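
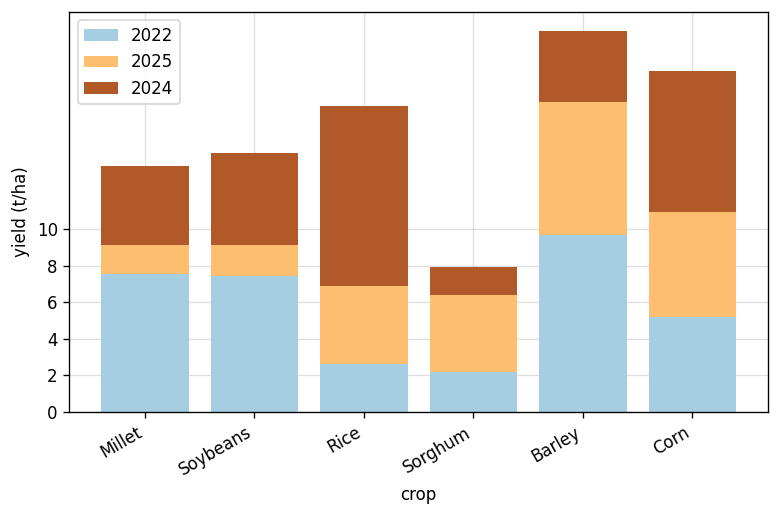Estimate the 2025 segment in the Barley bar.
2025 top ≈ 16, bottom ≈ 10; segment ≈ 6.

≈ 6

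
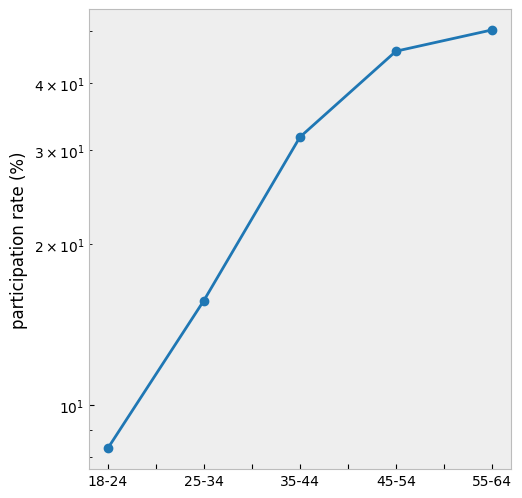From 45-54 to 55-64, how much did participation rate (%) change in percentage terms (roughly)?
45-54 ≈ 45, 55-64 ≈ 50; (50 − 45) / 45 ≈ +11.1%.

≈ +11.1%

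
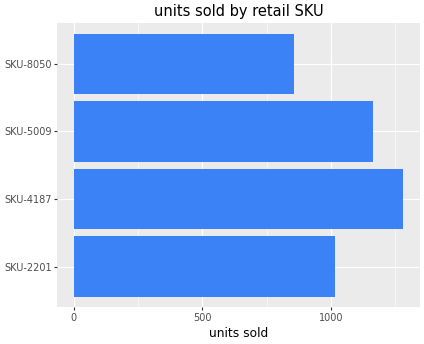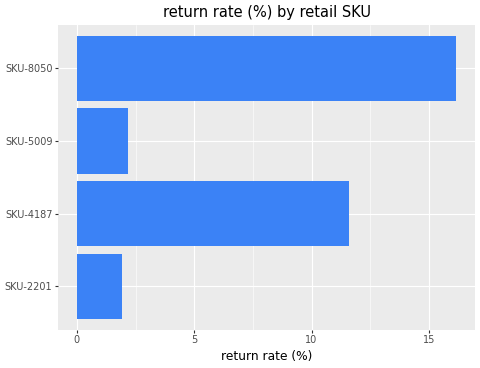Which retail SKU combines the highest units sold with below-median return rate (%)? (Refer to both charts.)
Chart 2 median return rate (%) ≈ 6; below-median retail SKUs: SKU-2201, SKU-5009. Among those, SKU-5009 has the highest units sold (≈ 1200).

SKU-5009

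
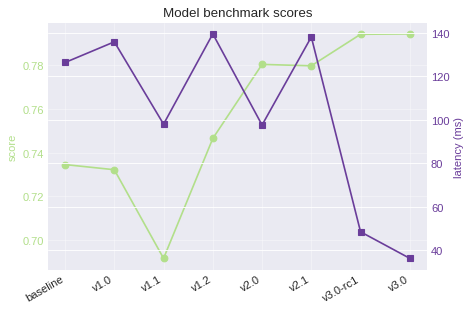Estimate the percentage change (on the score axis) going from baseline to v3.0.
baseline ≈ 0.73, v3.0 ≈ 0.79; (0.79 − 0.73) / 0.73 ≈ +8.2%.

≈ +8.2%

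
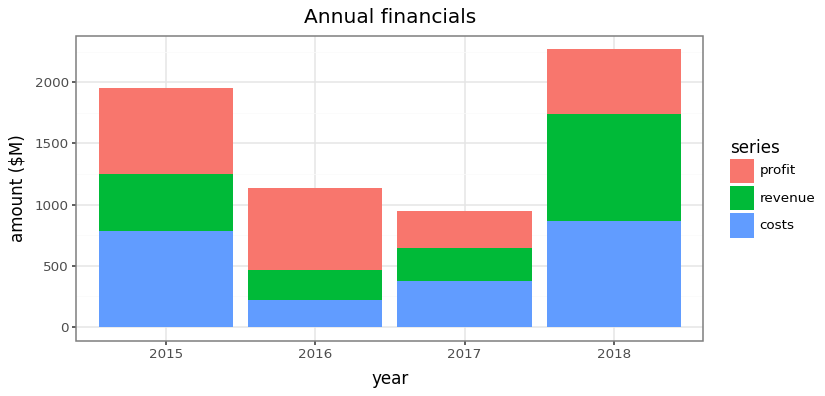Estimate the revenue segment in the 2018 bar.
≈ 1000

revenue top ≈ 1800, bottom ≈ 800; segment ≈ 1000.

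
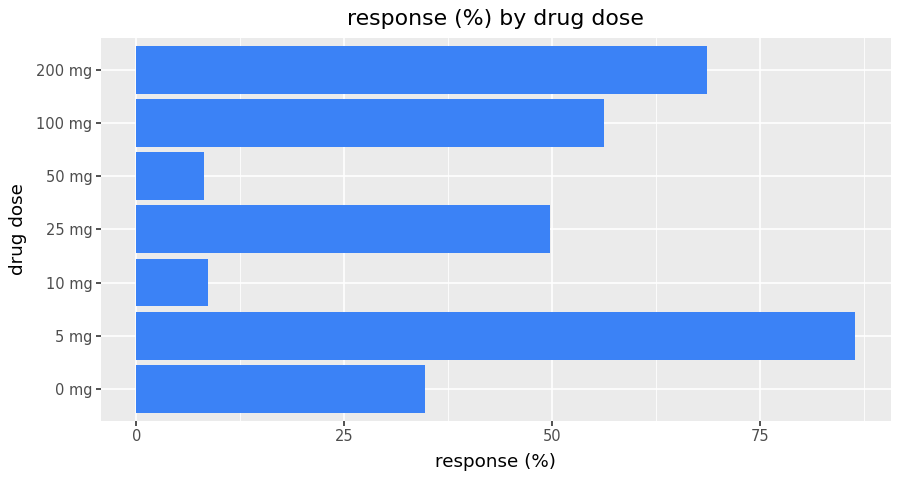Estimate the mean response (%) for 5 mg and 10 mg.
(90 + 10) / 2 ≈ 50.

≈ 50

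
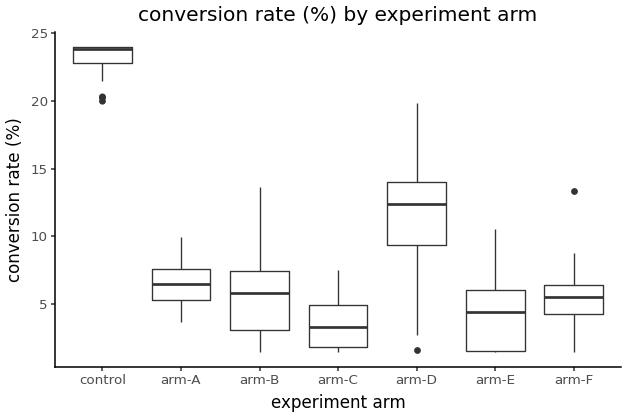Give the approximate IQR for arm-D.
≈ 4

Q3 ≈ 14, Q1 ≈ 10; IQR ≈ 4.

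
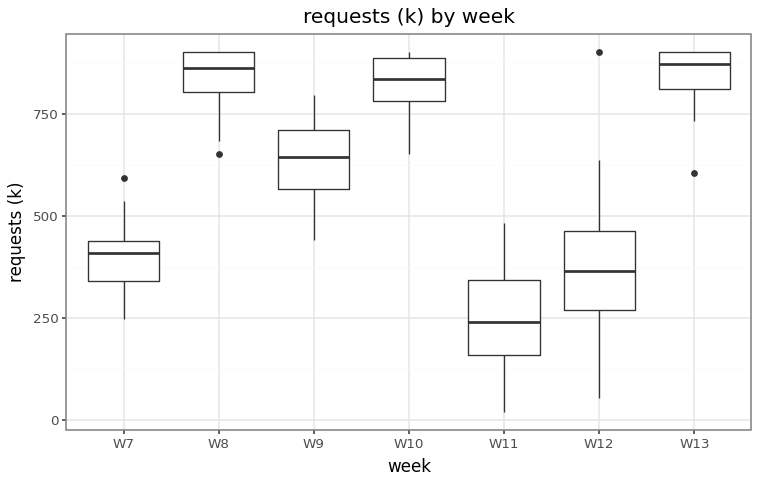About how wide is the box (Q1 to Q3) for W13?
≈ 100

Q3 ≈ 900, Q1 ≈ 800; IQR ≈ 100.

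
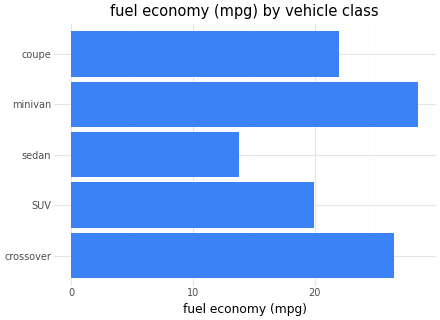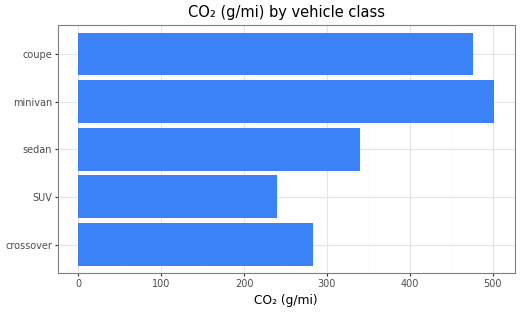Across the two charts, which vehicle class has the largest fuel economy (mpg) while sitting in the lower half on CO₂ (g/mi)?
crossover

Chart 2 median CO₂ (g/mi) ≈ 350; below-median vehicle classes: crossover, SUV. Among those, crossover has the highest fuel economy (mpg) (≈ 25).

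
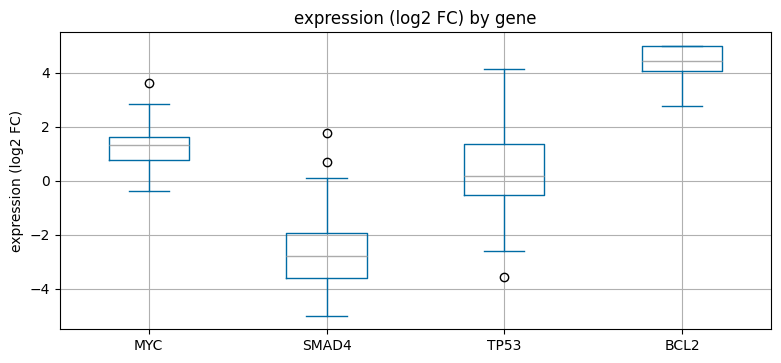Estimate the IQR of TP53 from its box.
≈ 2

Q3 ≈ 1, Q1 ≈ -1; IQR ≈ 2.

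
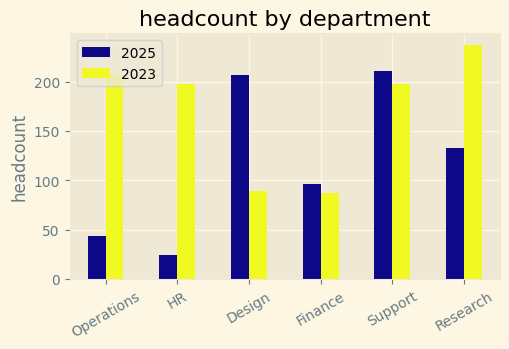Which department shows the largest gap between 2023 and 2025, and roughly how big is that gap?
HR, ≈ 180

HR: 2023 ≈ 200, 2025 ≈ 20 → gap ≈ 180. Next-largest (Operations) is only ≈ 160.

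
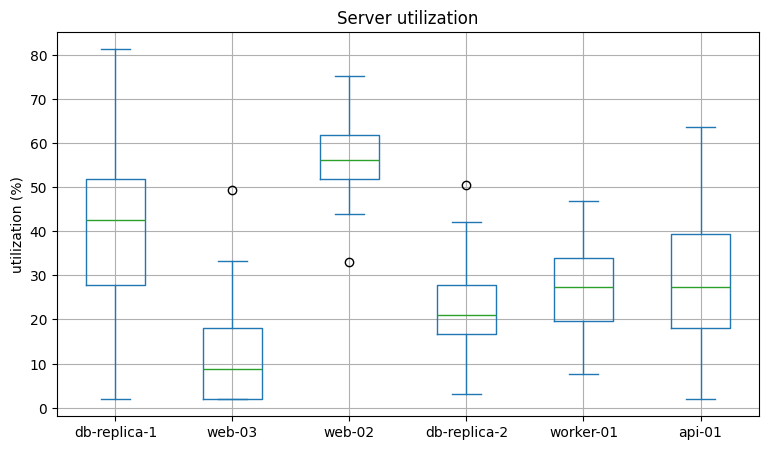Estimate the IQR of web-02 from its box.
Q3 ≈ 60, Q1 ≈ 50; IQR ≈ 10.

≈ 10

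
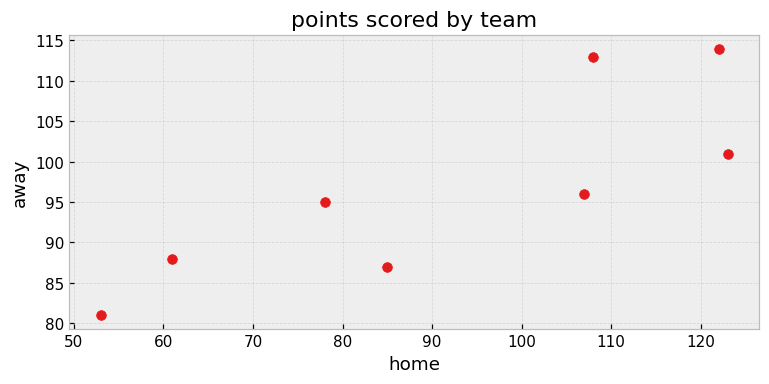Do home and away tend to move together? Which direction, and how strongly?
positive, strong

Points are positively correlated; strong (|r| ≈ 0.8).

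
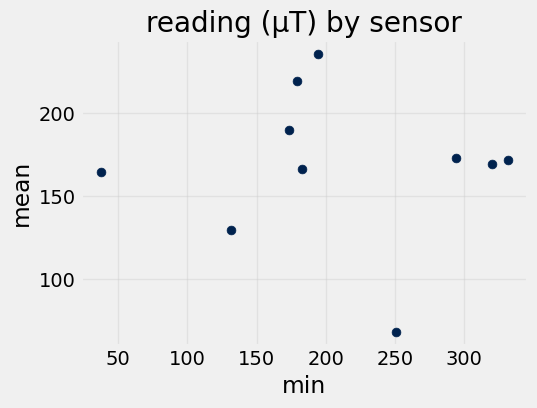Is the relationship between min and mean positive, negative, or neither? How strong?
Points are roughly uncorrelated; weak (|r| ≈ 0.1).

no clear correlation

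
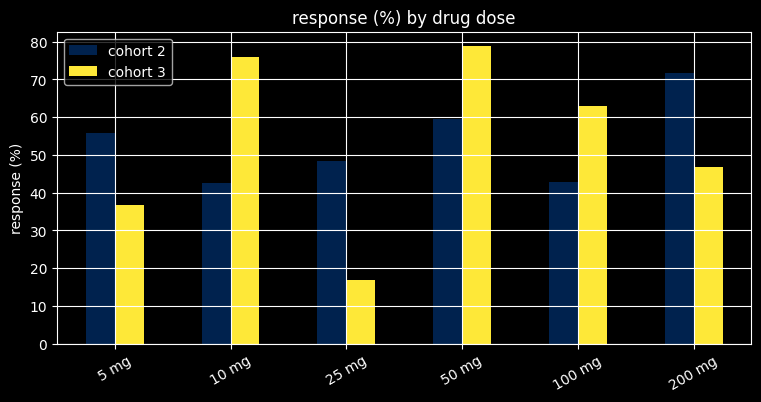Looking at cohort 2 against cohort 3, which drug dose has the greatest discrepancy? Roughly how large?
10 mg, ≈ 40 %

10 mg: cohort 2 ≈ 40, cohort 3 ≈ 80 → gap ≈ 40. Next-largest (25 mg) is only ≈ 30.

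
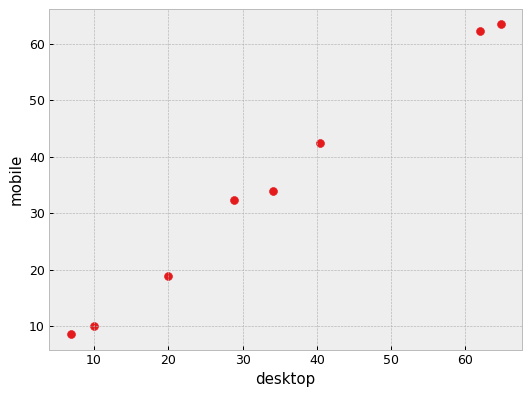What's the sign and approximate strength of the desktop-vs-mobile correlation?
positive, strong

Points are positively correlated; strong (|r| ≈ 1.0).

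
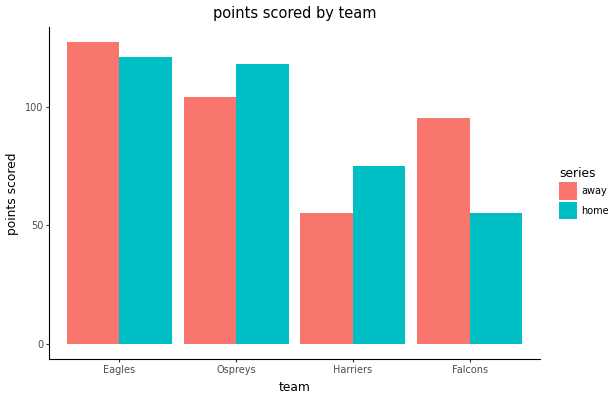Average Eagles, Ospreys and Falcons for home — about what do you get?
≈ 100

(120 + 120 + 60) / 3 ≈ 100.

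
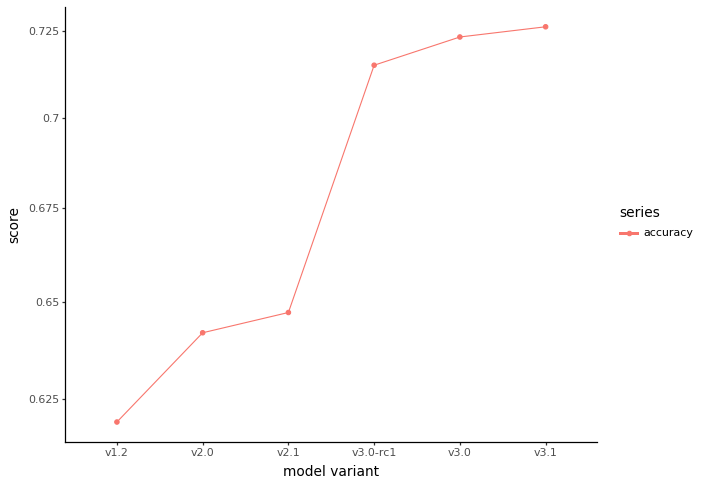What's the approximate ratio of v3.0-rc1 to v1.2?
v3.0-rc1 ≈ 0.72, v1.2 ≈ 0.62; 0.72/0.62 ≈ 1.16.

≈ 1.16×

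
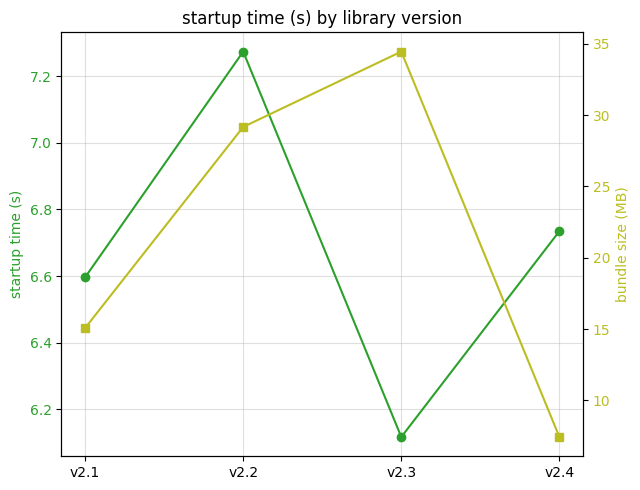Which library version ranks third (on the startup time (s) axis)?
v2.1

Top 4 (on the startup time (s) axis): v2.2 ≈ 7.3, v2.4 ≈ 6.7, v2.1 ≈ 6.6, v2.3 ≈ 6.1.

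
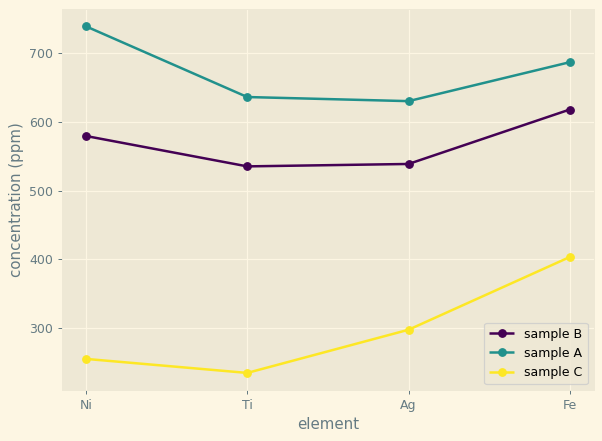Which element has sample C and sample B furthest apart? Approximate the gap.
Ni: sample C ≈ 250, sample B ≈ 600 → gap ≈ 350. Next-largest (Ti) is only ≈ 300.

Ni, ≈ 350 ppm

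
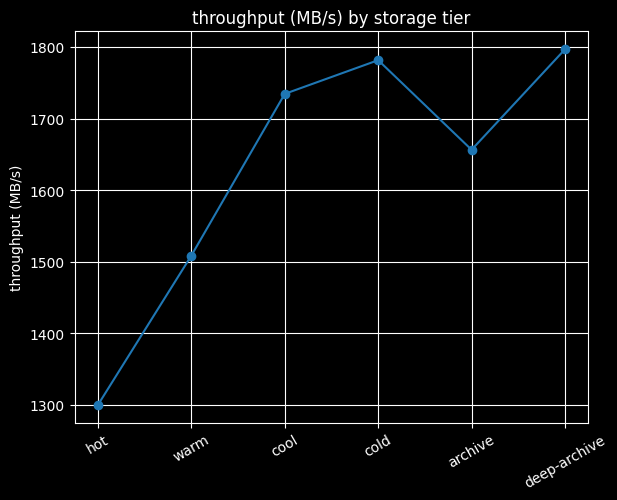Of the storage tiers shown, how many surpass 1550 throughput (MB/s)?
4

Above 1550: cool, cold, archive, deep-archive.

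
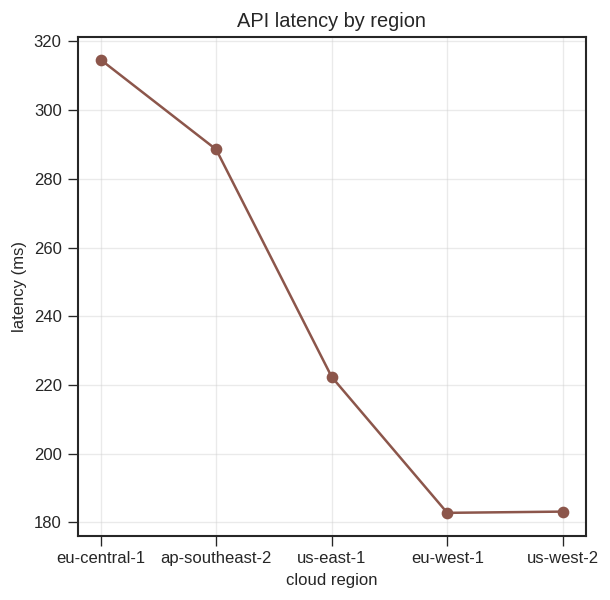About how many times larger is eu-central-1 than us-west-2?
≈ 1.78×

eu-central-1 ≈ 320, us-west-2 ≈ 180; 320/180 ≈ 1.78.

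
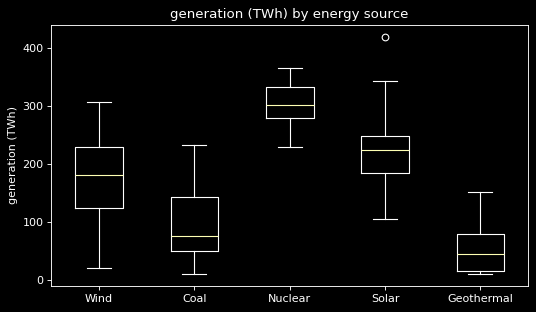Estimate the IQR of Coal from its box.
Q3 ≈ 150, Q1 ≈ 50; IQR ≈ 100.

≈ 100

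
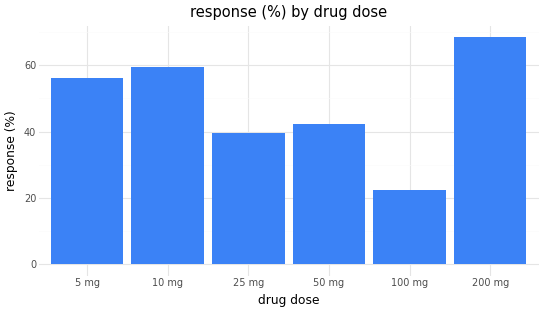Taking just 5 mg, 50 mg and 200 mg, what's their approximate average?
(60 + 40 + 70) / 3 ≈ 57.

≈ 57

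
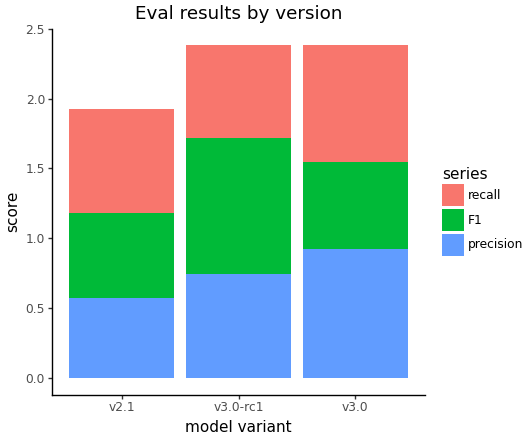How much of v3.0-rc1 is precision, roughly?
≈ 0.8

precision top ≈ 0.8, bottom ≈ 0.0; segment ≈ 0.8.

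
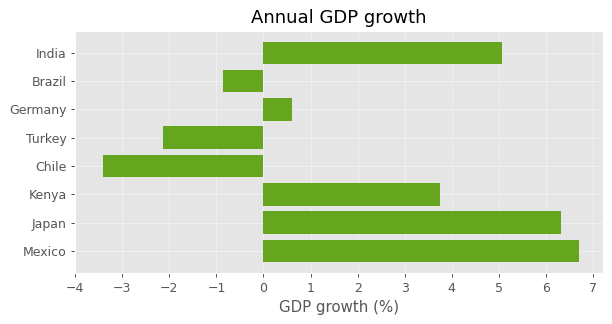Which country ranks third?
Top 4: Mexico ≈ 7, Japan ≈ 6, India ≈ 5, Kenya ≈ 4.

India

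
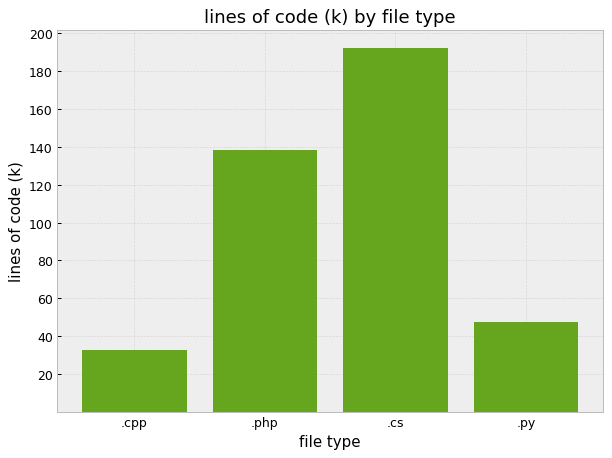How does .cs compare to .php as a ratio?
≈ 1.43×

.cs ≈ 200, .php ≈ 140; 200/140 ≈ 1.43.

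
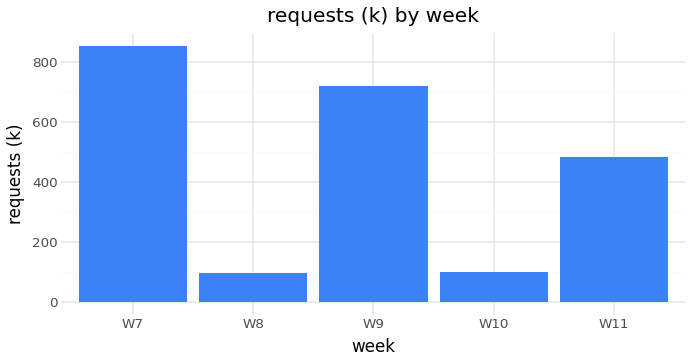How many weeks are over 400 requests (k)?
Above 400: W7, W9, W11.

3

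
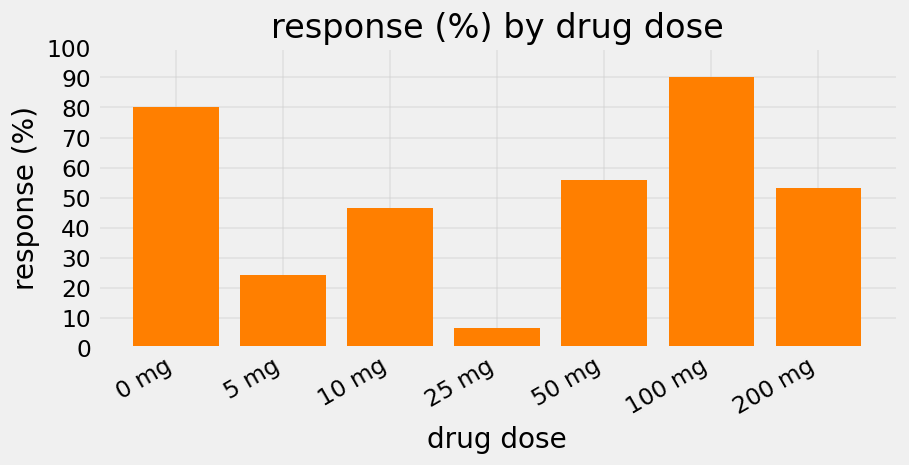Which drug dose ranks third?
50 mg

Top 4: 100 mg ≈ 90, 0 mg ≈ 80, 50 mg ≈ 60, 200 mg ≈ 50.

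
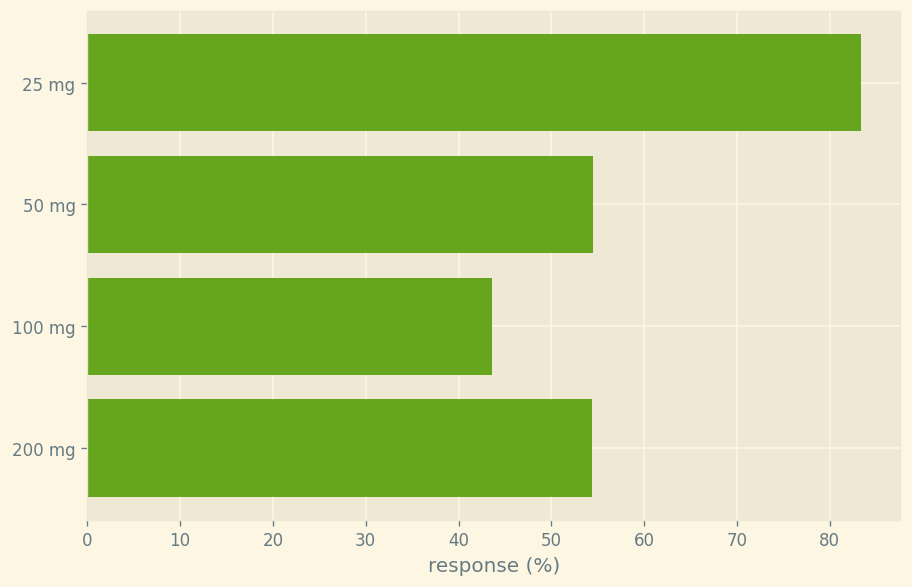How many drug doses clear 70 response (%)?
Above 70: 25 mg.

1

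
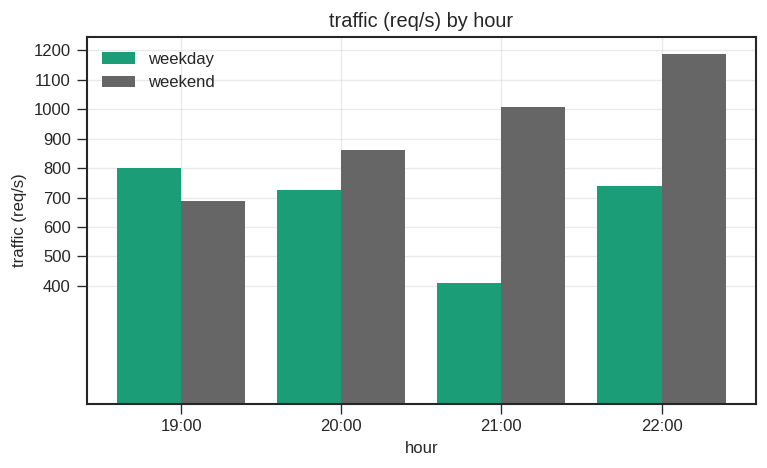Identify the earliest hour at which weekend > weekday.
20:00

19:00: weekend ≈ 700 vs weekday ≈ 800 (not yet); 20:00: weekend ≈ 900 vs weekday ≈ 700 (first crossover).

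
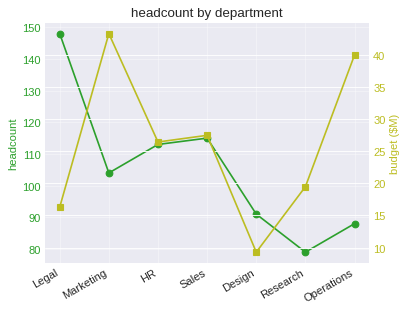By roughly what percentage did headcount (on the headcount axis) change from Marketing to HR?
Marketing ≈ 100, HR ≈ 110; (110 − 100) / 100 ≈ +10%.

≈ +10%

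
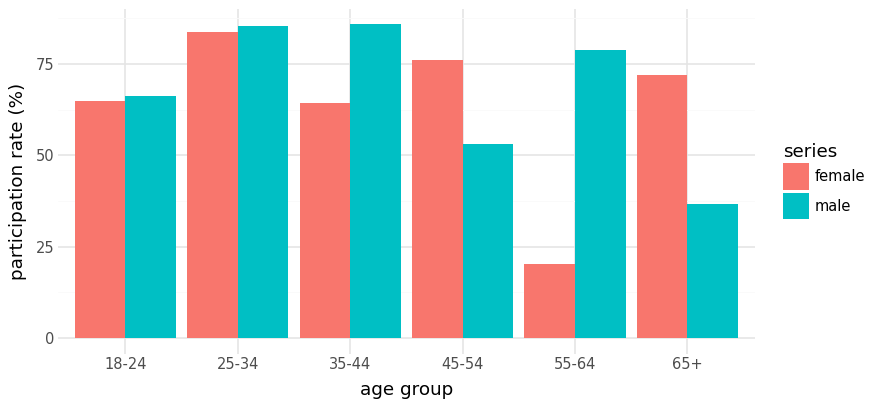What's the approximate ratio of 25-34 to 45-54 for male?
25-34 ≈ 90, 45-54 ≈ 50; 90/50 ≈ 1.8.

≈ 1.8×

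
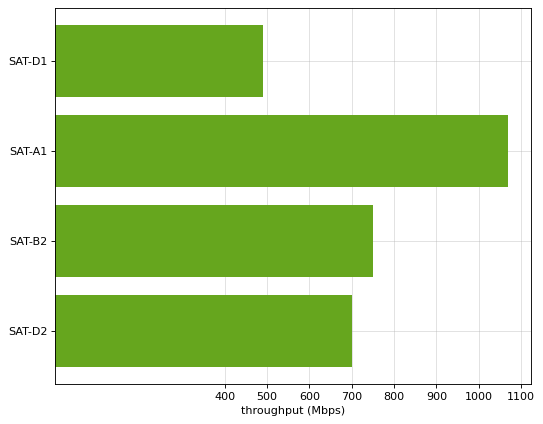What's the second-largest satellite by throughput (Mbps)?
Top 3: SAT-A1 ≈ 1100, SAT-B2 ≈ 800, SAT-D2 ≈ 700.

SAT-B2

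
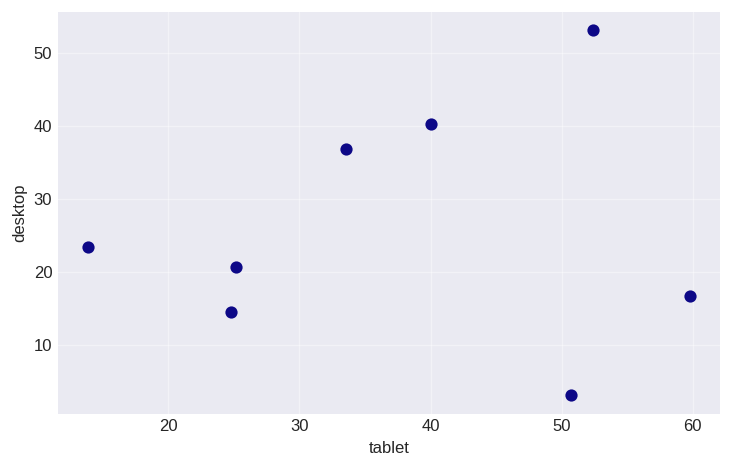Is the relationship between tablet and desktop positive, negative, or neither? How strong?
no clear correlation

Points are roughly uncorrelated; weak (|r| ≈ 0.1).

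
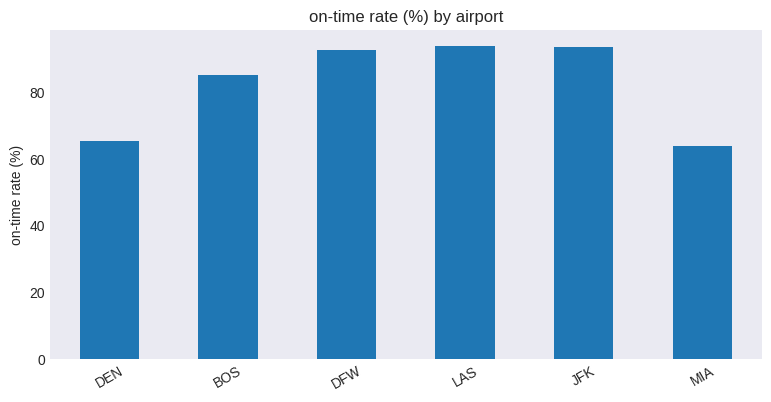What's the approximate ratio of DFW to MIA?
≈ 1.5×

DFW ≈ 90, MIA ≈ 60; 90/60 ≈ 1.5.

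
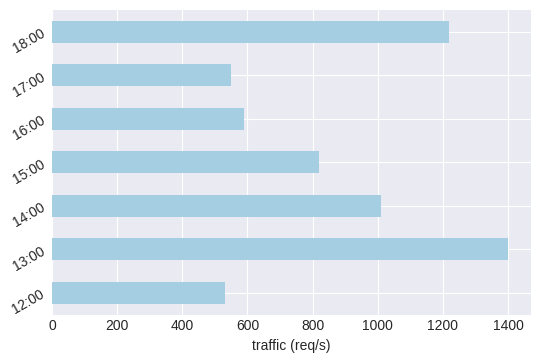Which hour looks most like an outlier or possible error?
13:00 ≈ 1400; the rest sit between ≈ 600 and ≈ 1200.

13:00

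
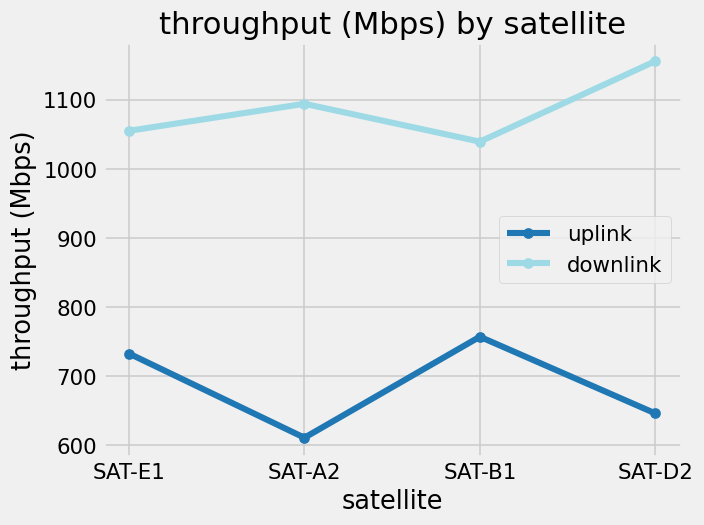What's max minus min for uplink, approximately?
Max SAT-B1 ≈ 750, min SAT-A2 ≈ 600; range ≈ 150.

≈ 150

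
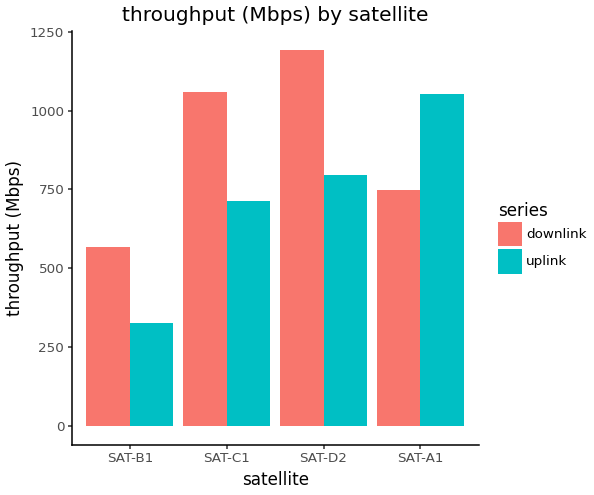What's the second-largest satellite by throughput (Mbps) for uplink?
Top 3 for uplink: SAT-A1 ≈ 1100, SAT-D2 ≈ 800, SAT-C1 ≈ 700.

SAT-D2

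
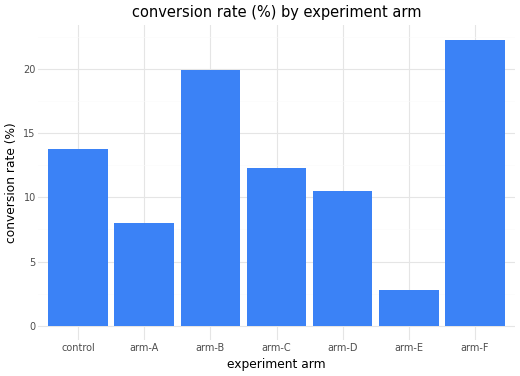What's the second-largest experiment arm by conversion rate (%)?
Top 3: arm-F ≈ 22, arm-B ≈ 20, control ≈ 14.

arm-B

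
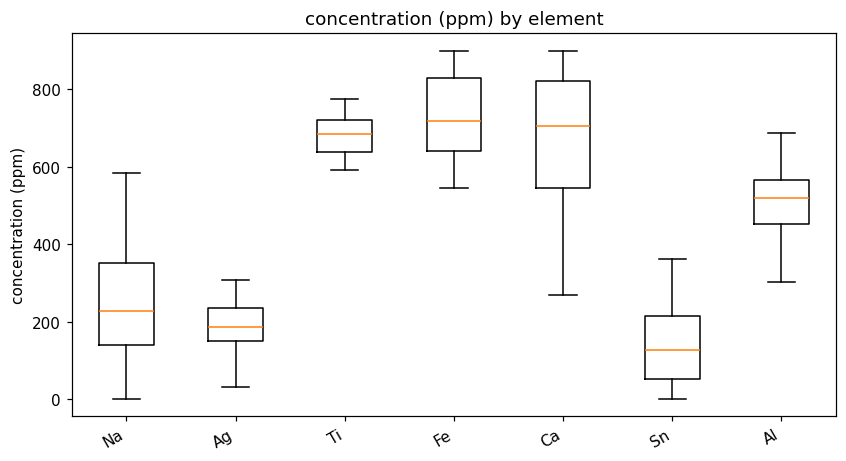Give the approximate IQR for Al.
Q3 ≈ 550, Q1 ≈ 450; IQR ≈ 100.

≈ 100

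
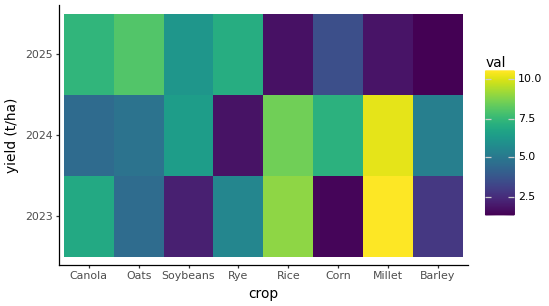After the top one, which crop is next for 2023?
Top 3 for 2023: Millet ≈ 11, Rice ≈ 9, Canola ≈ 7.

Rice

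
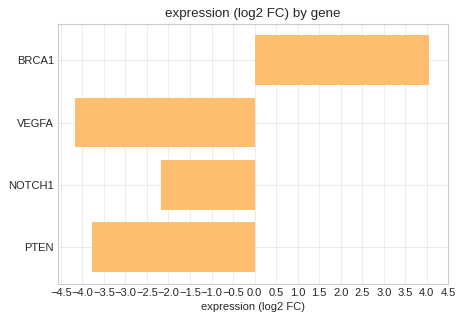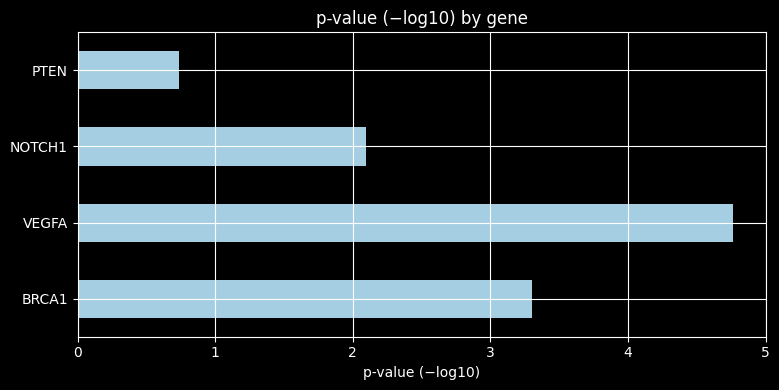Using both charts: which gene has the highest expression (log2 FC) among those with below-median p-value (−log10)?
NOTCH1

Chart 2 median p-value (−log10) ≈ 2.5; below-median genes: NOTCH1, PTEN. Among those, NOTCH1 has the highest expression (log2 FC) (≈ -2).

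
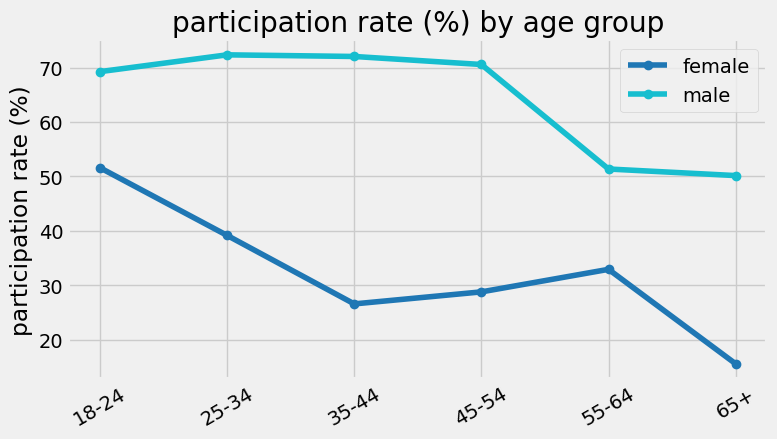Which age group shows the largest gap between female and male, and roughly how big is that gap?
35-44, ≈ 45 %

35-44: female ≈ 25, male ≈ 70 → gap ≈ 45. Next-largest (45-54) is only ≈ 40.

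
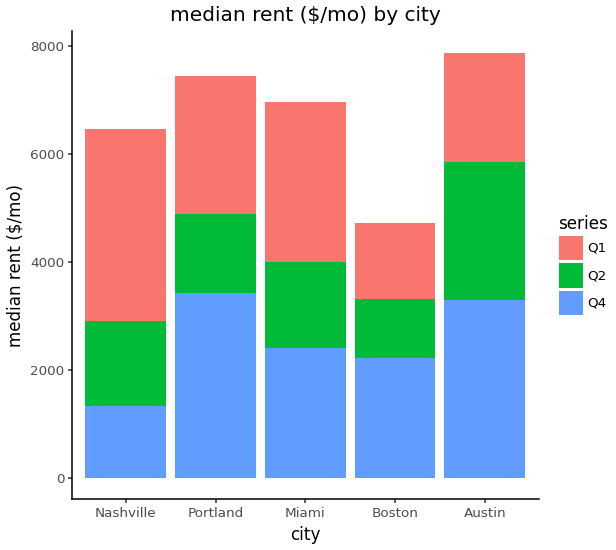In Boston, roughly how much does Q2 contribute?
Q2 top ≈ 3000, bottom ≈ 2000; segment ≈ 1000.

≈ 1000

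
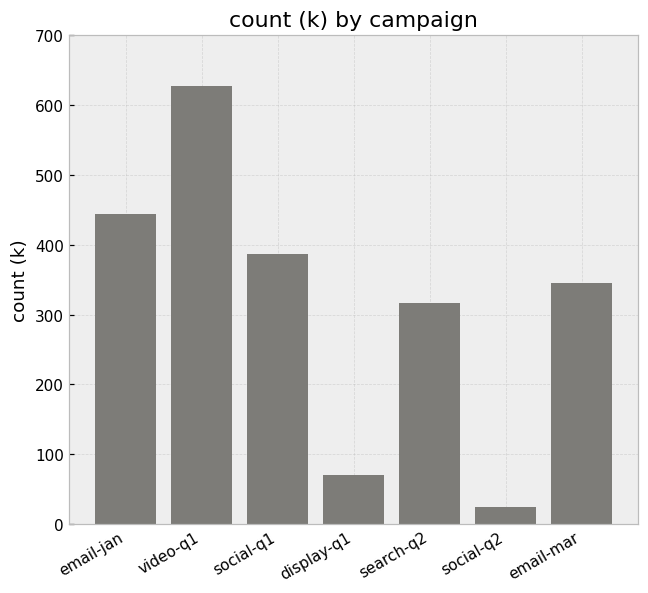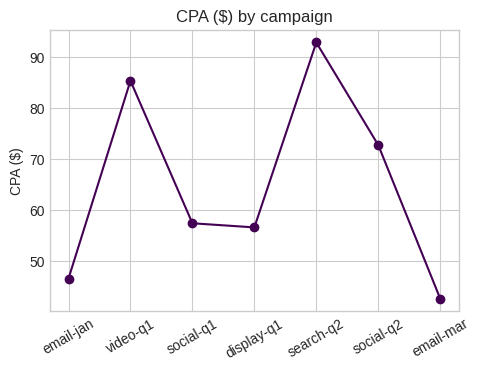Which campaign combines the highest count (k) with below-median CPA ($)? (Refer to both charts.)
Chart 2 median CPA ($) ≈ 60; below-median campaigns: email-jan, display-q1, email-mar. Among those, email-jan has the highest count (k) (≈ 400).

email-jan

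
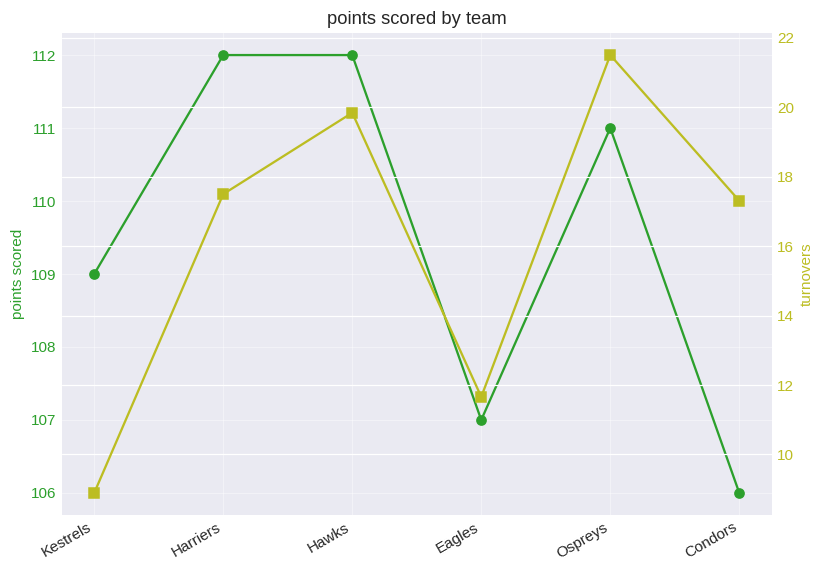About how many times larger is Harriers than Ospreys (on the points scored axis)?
Harriers ≈ 112.0, Ospreys ≈ 111.0; 112.0/111.0 ≈ 1.01.

≈ 1.01×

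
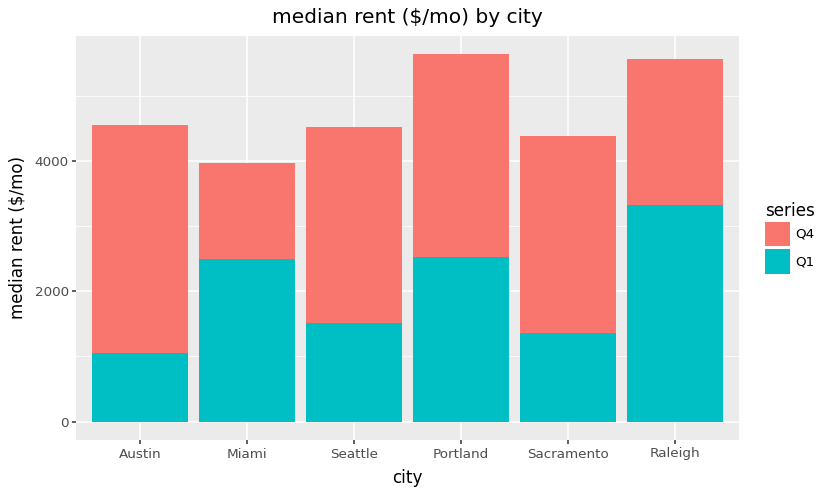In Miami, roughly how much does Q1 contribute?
≈ 2500

Q1 top ≈ 2500, bottom ≈ 0; segment ≈ 2500.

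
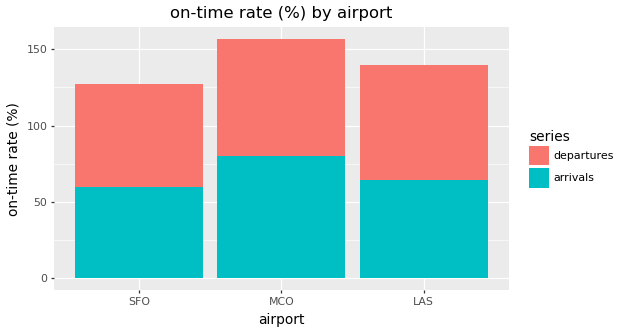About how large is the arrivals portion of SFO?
≈ 60

arrivals top ≈ 60, bottom ≈ 0; segment ≈ 60.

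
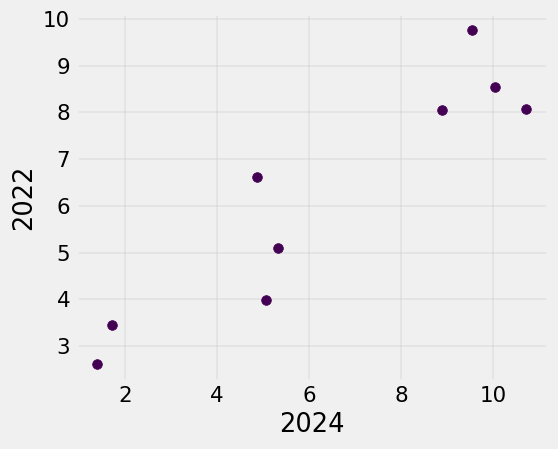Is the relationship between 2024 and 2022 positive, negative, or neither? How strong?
Points are positively correlated; strong (|r| ≈ 0.9).

positive, strong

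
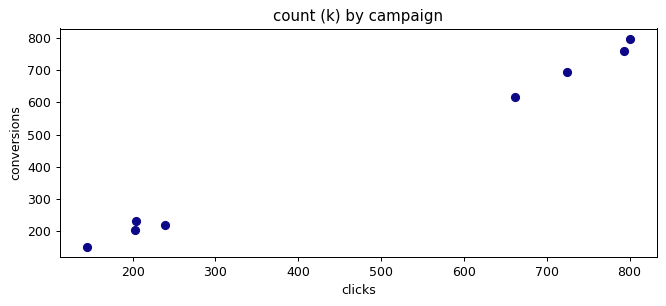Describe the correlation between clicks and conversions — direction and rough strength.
positive, strong

Points are positively correlated; strong (|r| ≈ 1.0).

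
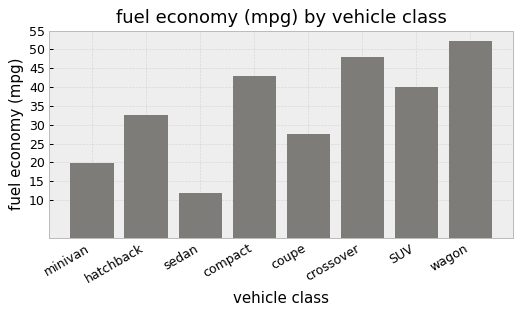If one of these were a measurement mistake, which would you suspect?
sedan ≈ 10; the rest sit between ≈ 20 and ≈ 50.

sedan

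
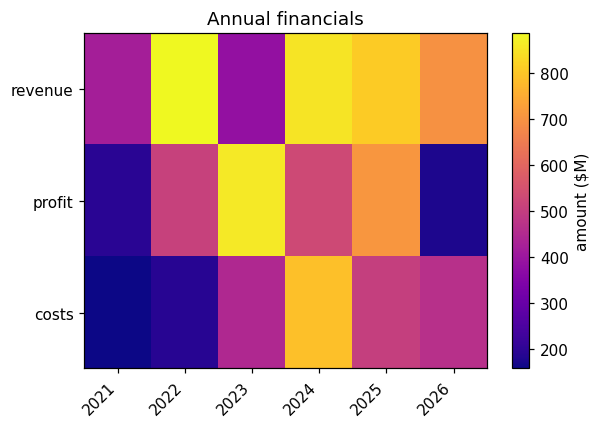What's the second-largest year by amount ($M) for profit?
2025

Top 3 for profit: 2023 ≈ 900, 2025 ≈ 700, 2024 ≈ 500.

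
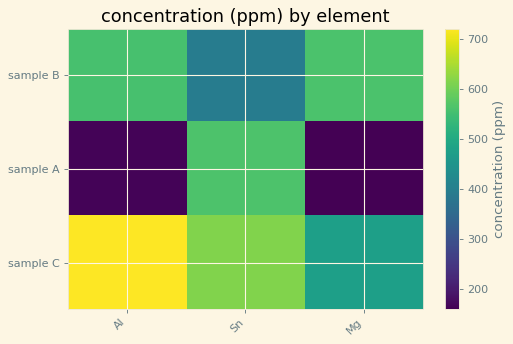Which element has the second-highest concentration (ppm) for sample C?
Sn

Top 3 for sample C: Al ≈ 700, Sn ≈ 600, Mg ≈ 500.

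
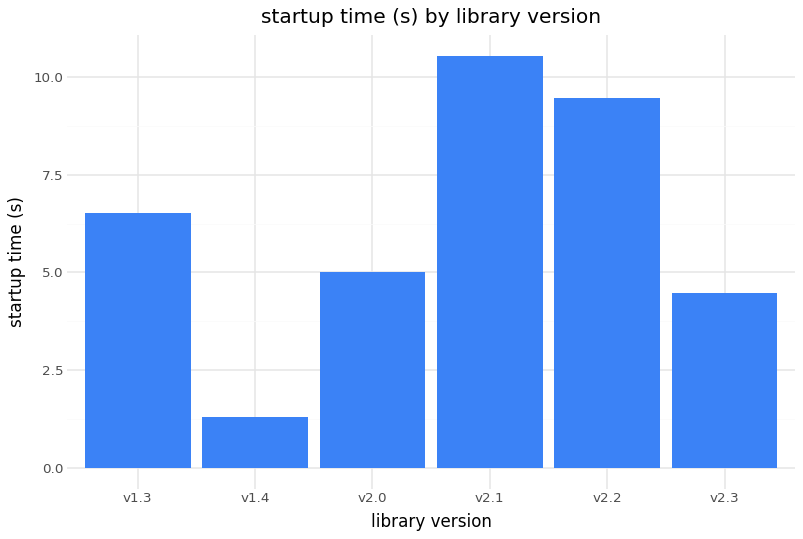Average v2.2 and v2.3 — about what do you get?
(9 + 4) / 2 ≈ 6.

≈ 6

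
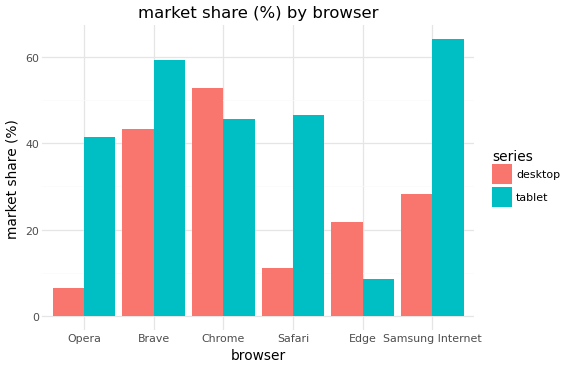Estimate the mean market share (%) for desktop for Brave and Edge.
(40 + 20) / 2 ≈ 30.

≈ 30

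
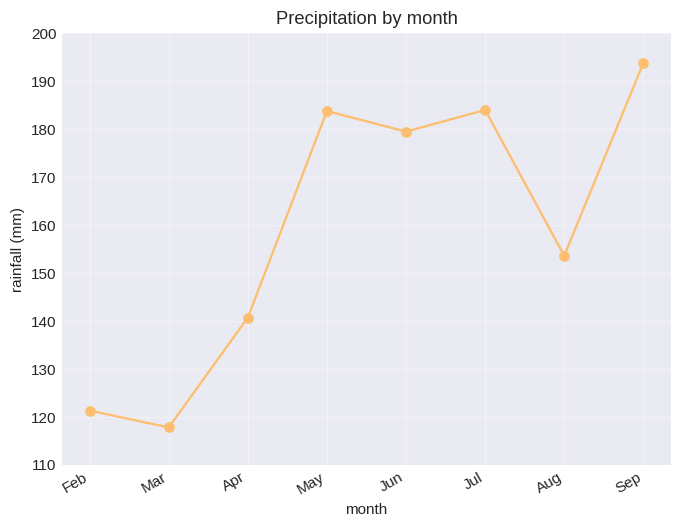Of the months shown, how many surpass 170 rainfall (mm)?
Above 170: May, Jun, Jul, Sep.

4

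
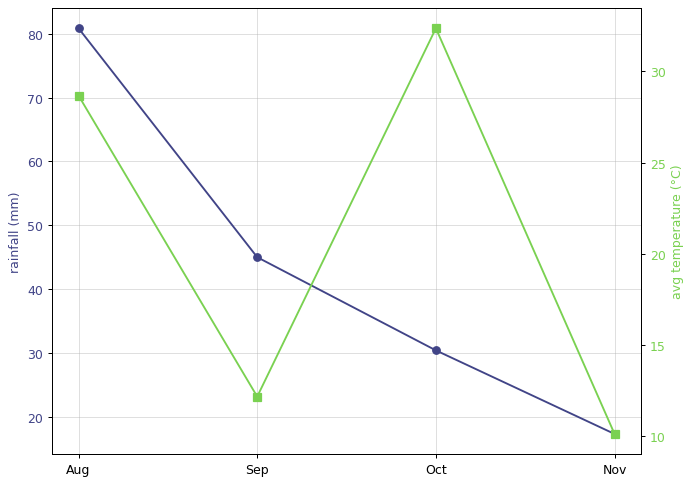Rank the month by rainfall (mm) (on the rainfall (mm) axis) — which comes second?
Sep

Top 3 (on the rainfall (mm) axis): Aug ≈ 80, Sep ≈ 40, Oct ≈ 30.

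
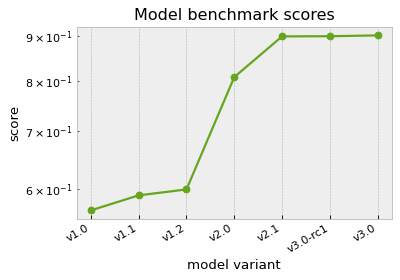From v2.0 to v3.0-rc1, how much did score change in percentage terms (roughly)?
≈ +12.5%

v2.0 ≈ 0.80, v3.0-rc1 ≈ 0.90; (0.90 − 0.80) / 0.80 ≈ +12.5%.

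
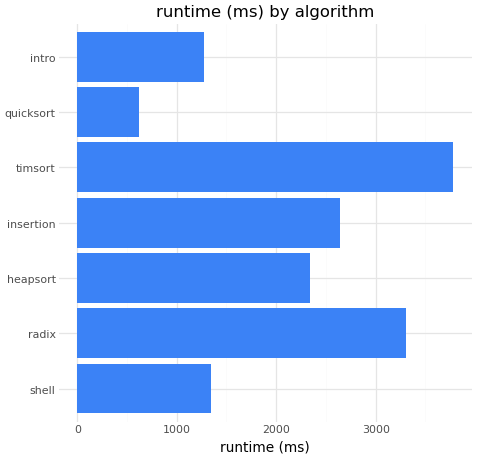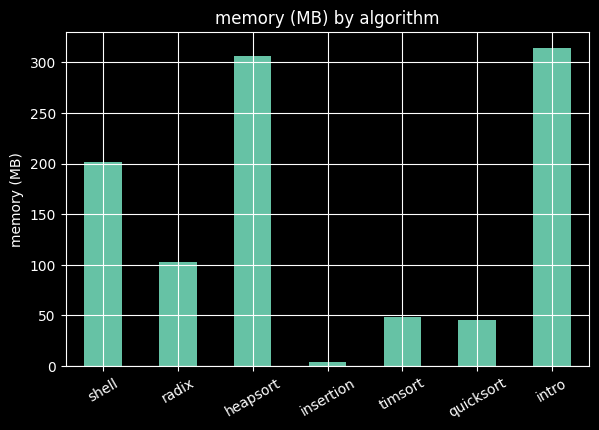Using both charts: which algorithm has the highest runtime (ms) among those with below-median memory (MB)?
Chart 2 median memory (MB) ≈ 100; below-median algorithms: insertion, timsort, quicksort. Among those, timsort has the highest runtime (ms) (≈ 4000).

timsort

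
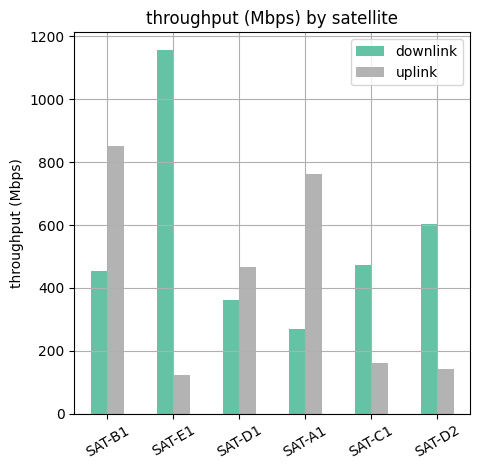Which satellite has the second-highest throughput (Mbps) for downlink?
SAT-D2

Top 3 for downlink: SAT-E1 ≈ 1200, SAT-D2 ≈ 600, SAT-C1 ≈ 500.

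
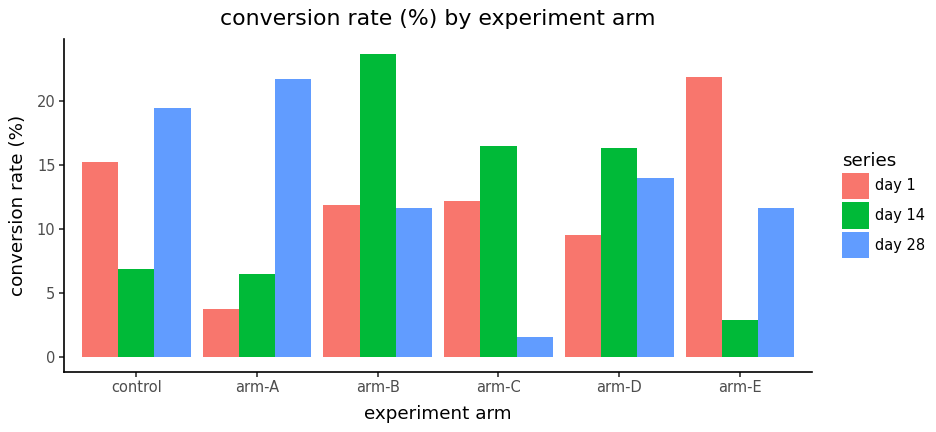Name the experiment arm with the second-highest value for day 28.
control

Top 3 for day 28: arm-A ≈ 22, control ≈ 20, arm-D ≈ 14.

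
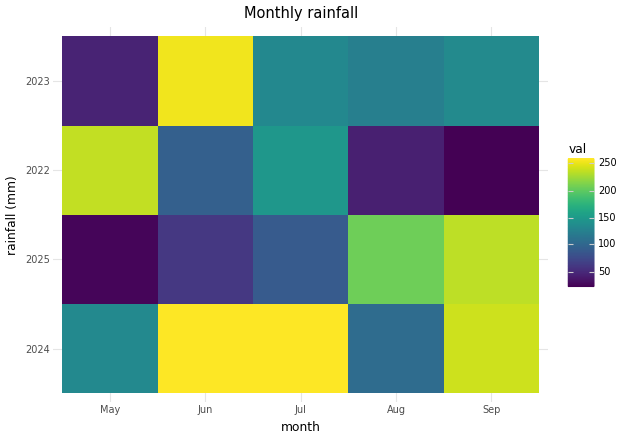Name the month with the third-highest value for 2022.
Top 4 for 2022: May ≈ 240, Jul ≈ 140, Jun ≈ 100, Aug ≈ 40.

Jun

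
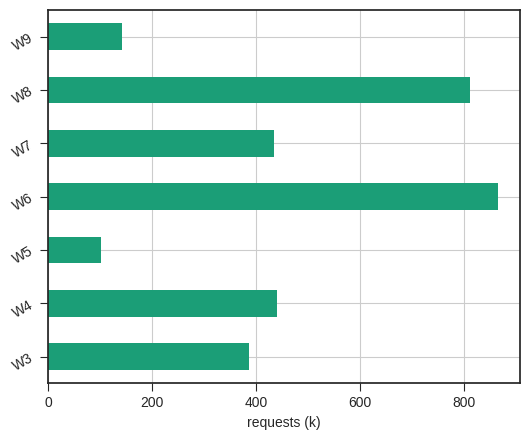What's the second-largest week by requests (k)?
W8

Top 3: W6 ≈ 900, W8 ≈ 800, W4 ≈ 400.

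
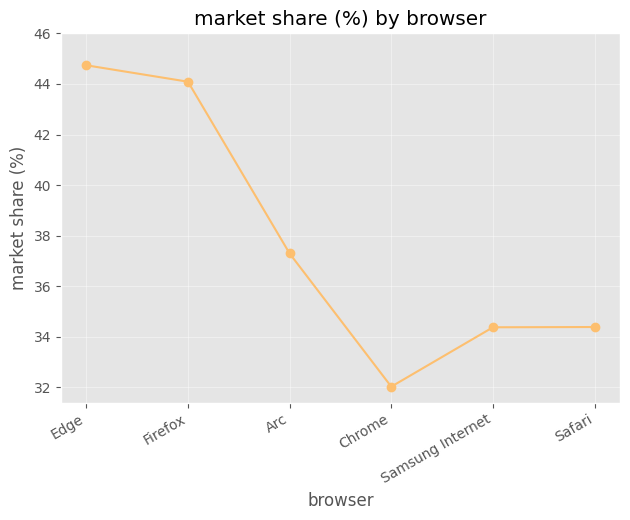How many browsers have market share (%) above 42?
2

Above 42: Edge, Firefox.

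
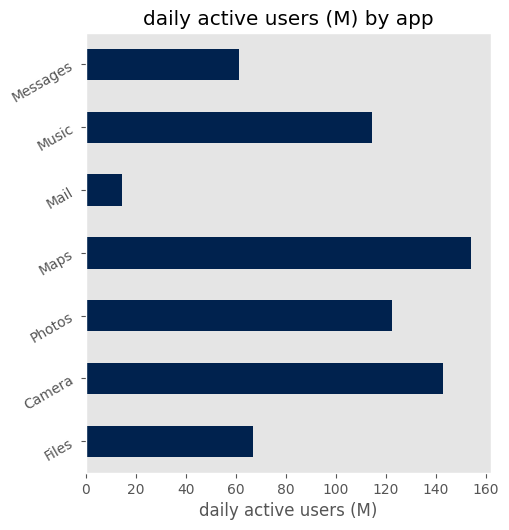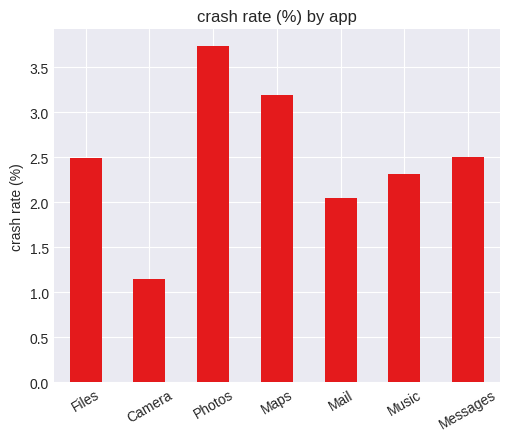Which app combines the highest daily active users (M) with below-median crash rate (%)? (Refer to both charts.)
Chart 2 median crash rate (%) ≈ 2.5; below-median apps: Camera, Mail, Music. Among those, Camera has the highest daily active users (M) (≈ 140).

Camera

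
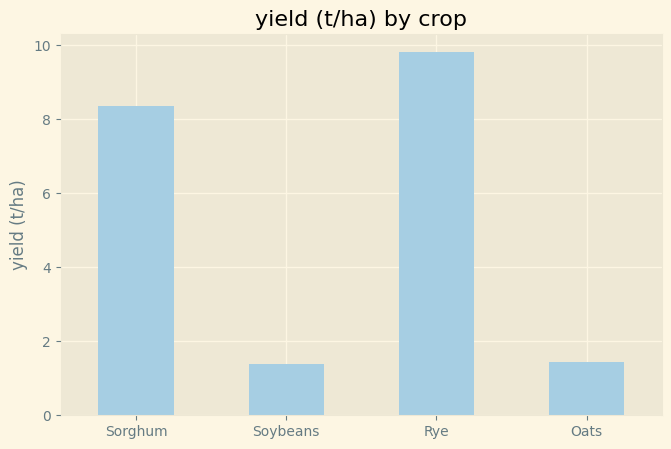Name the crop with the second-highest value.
Sorghum

Top 3: Rye ≈ 10, Sorghum ≈ 8, Oats ≈ 1.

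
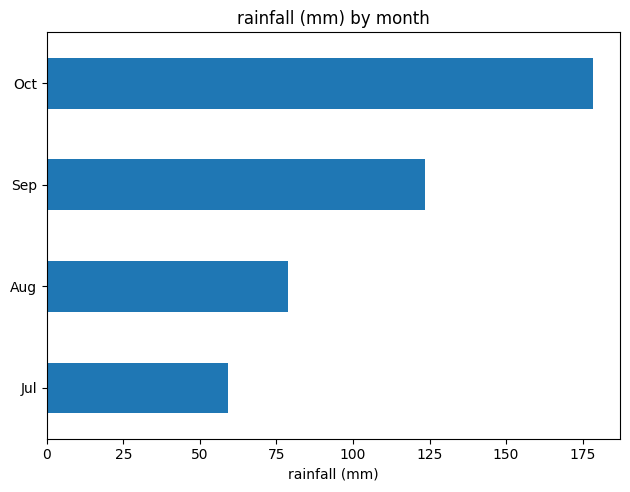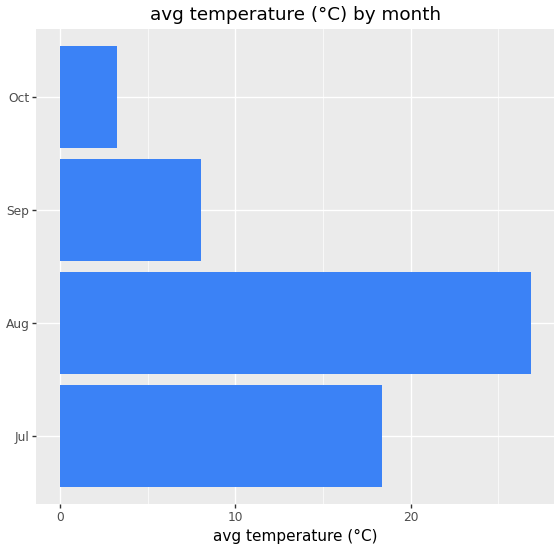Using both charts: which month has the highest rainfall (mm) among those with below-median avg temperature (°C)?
Chart 2 median avg temperature (°C) ≈ 15; below-median months: Sep, Oct. Among those, Oct has the highest rainfall (mm) (≈ 180).

Oct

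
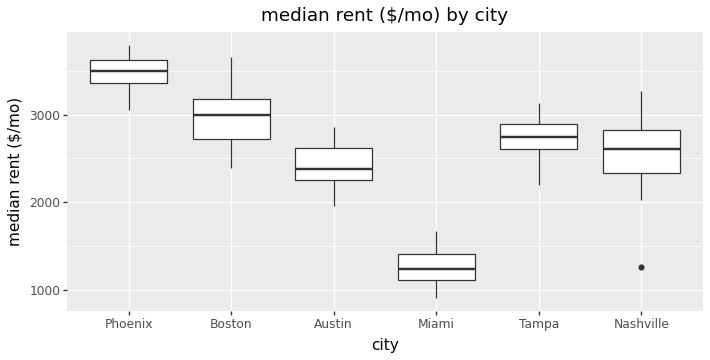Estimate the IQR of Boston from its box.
≈ 400

Q3 ≈ 3200, Q1 ≈ 2800; IQR ≈ 400.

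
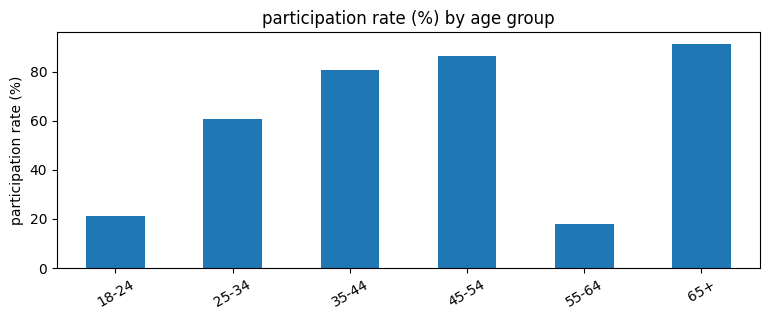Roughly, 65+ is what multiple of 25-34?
≈ 1.5×

65+ ≈ 90, 25-34 ≈ 60; 90/60 ≈ 1.5.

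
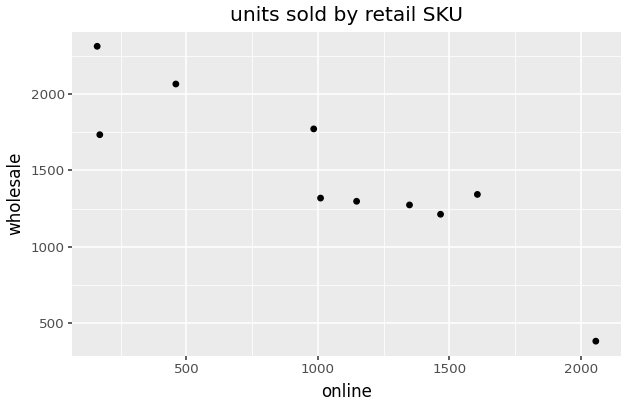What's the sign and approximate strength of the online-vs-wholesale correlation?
negative, strong

Points are negatively correlated; strong (|r| ≈ 0.9).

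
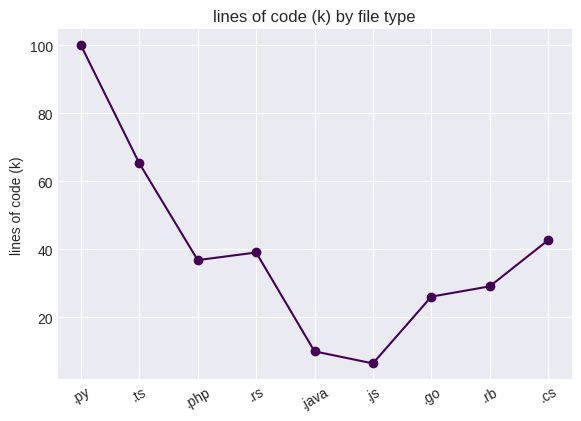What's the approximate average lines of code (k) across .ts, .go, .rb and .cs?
(70 + 30 + 30 + 40) / 4 ≈ 42.

≈ 42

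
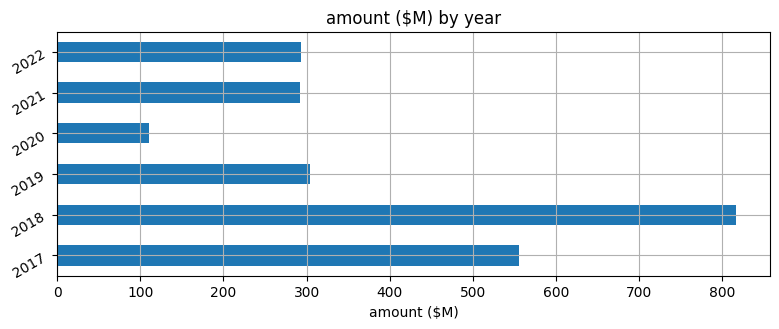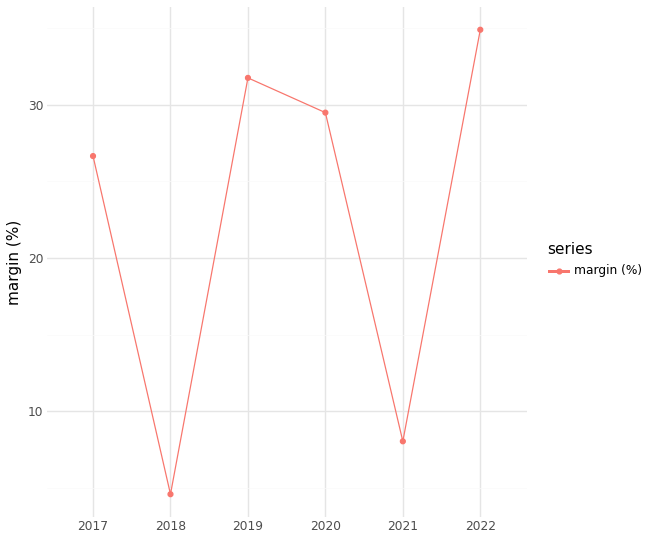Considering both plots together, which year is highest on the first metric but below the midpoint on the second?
2018

Chart 2 median margin (%) ≈ 30; below-median years: 2017, 2018, 2021. Among those, 2018 has the highest amount ($M) (≈ 800).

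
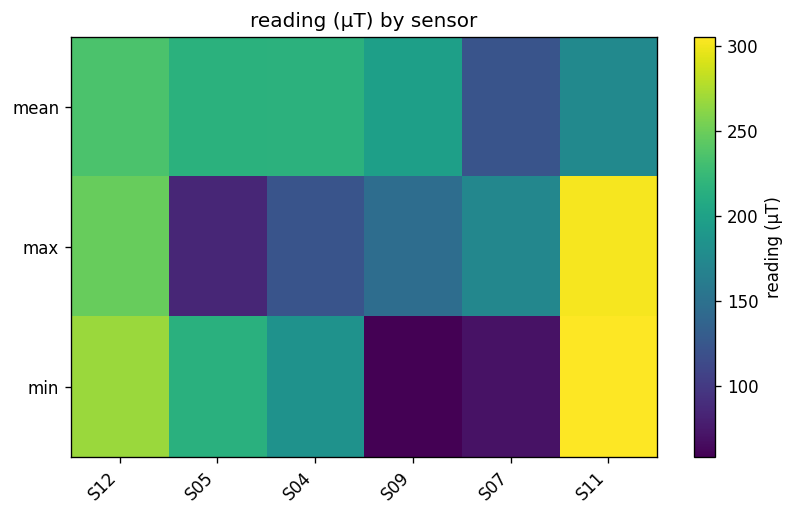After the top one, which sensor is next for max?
S12

Top 3 for max: S11 ≈ 300, S12 ≈ 250, S07 ≈ 175.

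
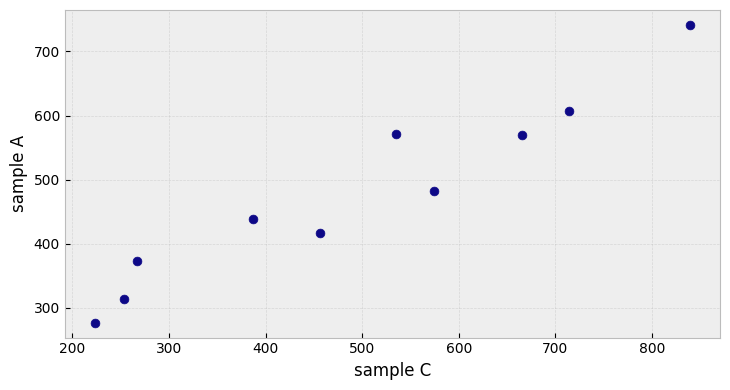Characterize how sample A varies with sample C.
Points are positively correlated; strong (|r| ≈ 1.0).

positive, strong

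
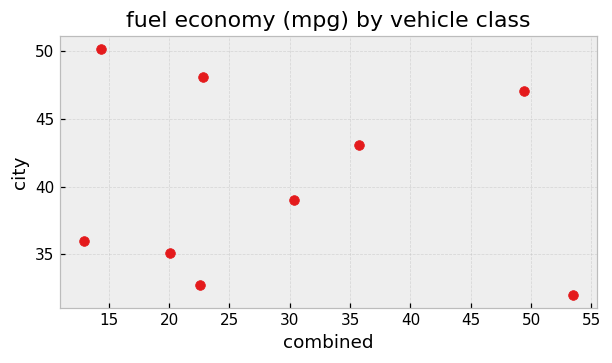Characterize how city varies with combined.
no clear correlation

Points are roughly uncorrelated; weak (|r| ≈ 0.1).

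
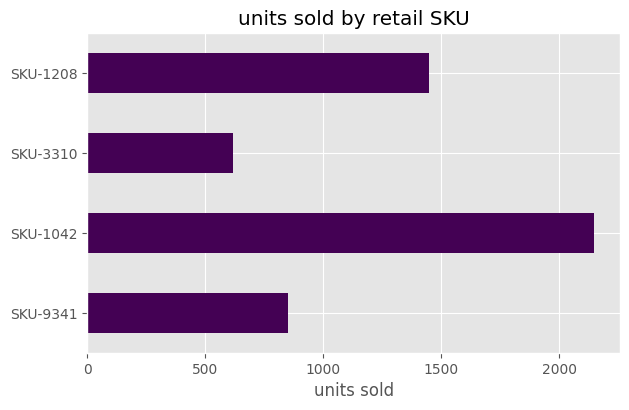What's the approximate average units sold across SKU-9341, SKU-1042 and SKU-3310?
(800 + 2200 + 600) / 3 ≈ 1200.

≈ 1200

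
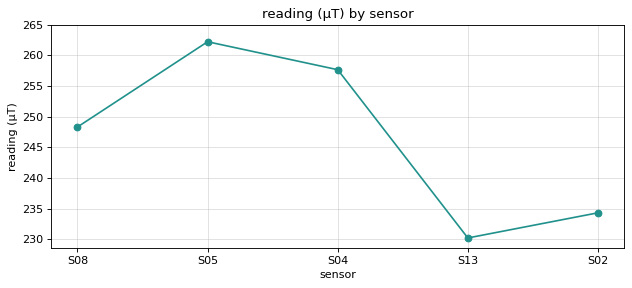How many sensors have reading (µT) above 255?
2

Above 255: S05, S04.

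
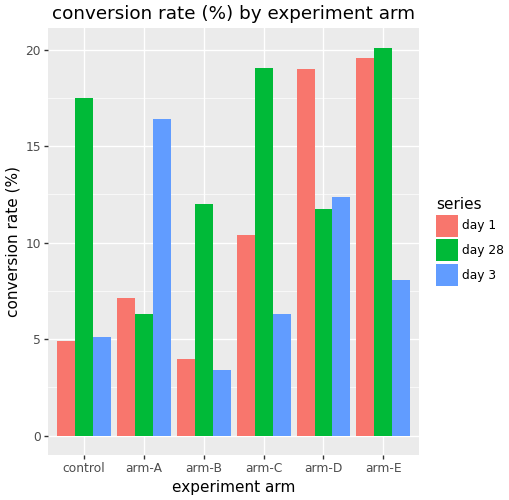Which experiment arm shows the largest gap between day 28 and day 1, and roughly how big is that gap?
control, ≈ 14 %

control: day 28 ≈ 18, day 1 ≈ 4 → gap ≈ 14. Next-largest (arm-C) is only ≈ 10.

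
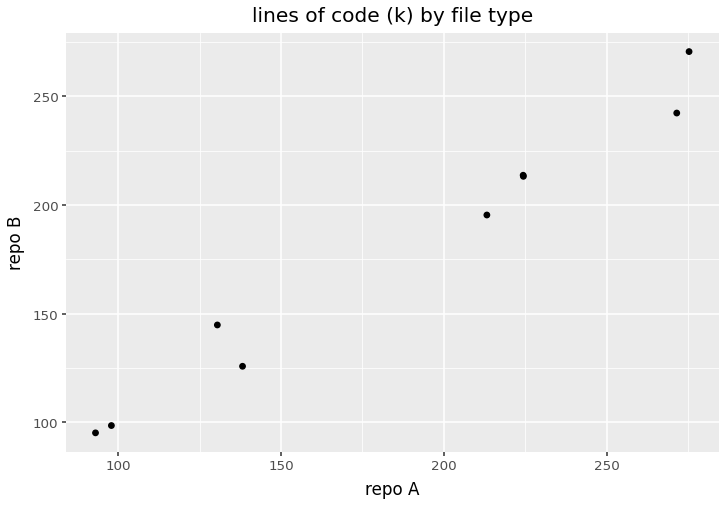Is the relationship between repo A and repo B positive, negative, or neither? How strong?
Points are positively correlated; strong (|r| ≈ 1.0).

positive, strong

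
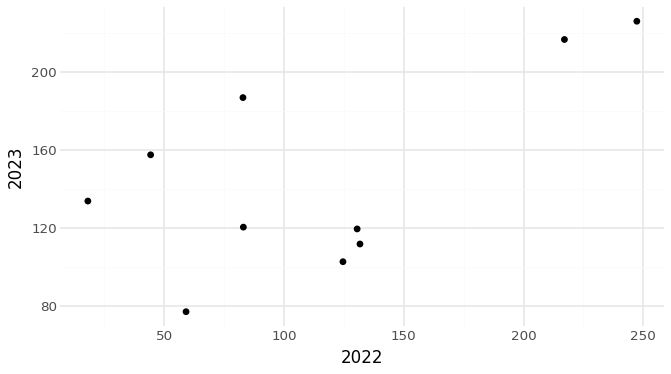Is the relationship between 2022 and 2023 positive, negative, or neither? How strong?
positive, moderate

Points are positively correlated; moderate (|r| ≈ 0.6).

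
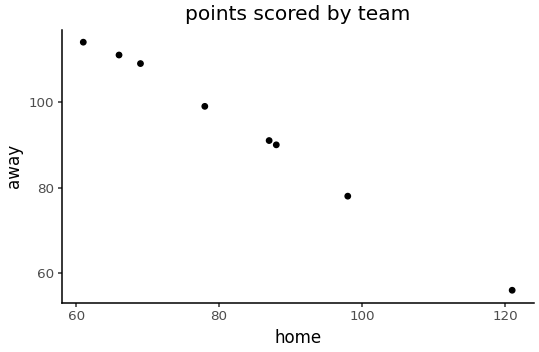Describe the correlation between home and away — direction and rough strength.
negative, strong

Points are negatively correlated; strong (|r| ≈ 1.0).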